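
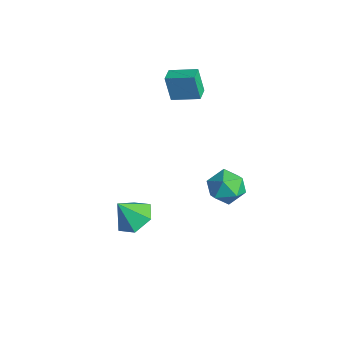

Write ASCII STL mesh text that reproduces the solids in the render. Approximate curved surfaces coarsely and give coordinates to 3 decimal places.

solid 
facet normal 0.166 0.511 -0.843
outer loop
vertex 0.23 -0.157 -2.098
vertex -0.625 -0.604 -2.537
vertex -0.719 0.307 -2.003
endloop
endfacet
facet normal 0.268 0.367 0.891
outer loop
vertex 0.23 -0.157 -2.098
vertex -0.719 0.307 -2.003
vertex -0.875 -1.376 -1.263
endloop
endfacet
facet normal 0.166 0.511 -0.843
outer loop
vertex -0.719 0.307 -2.003
vertex -0.625 -0.604 -2.537
vertex -1.574 -0.14 -2.442
endloop
endfacet
facet normal -0.571 0.374 0.731
outer loop
vertex -0.719 0.307 -2.003
vertex -1.574 -0.14 -2.442
vertex -0.875 -1.376 -1.263
endloop
endfacet
facet normal 0.166 0.511 -0.843
outer loop
vertex -1.574 -0.14 -2.442
vertex -0.625 -0.604 -2.537
vertex -1.48 -1.051 -2.976
endloop
endfacet
facet normal -0.925 -0.258 0.278
outer loop
vertex -1.574 -0.14 -2.442
vertex -1.48 -1.051 -2.976
vertex -0.875 -1.376 -1.263
endloop
endfacet
facet normal 0.166 0.511 -0.843
outer loop
vertex -1.48 -1.051 -2.976
vertex -0.625 -0.604 -2.537
vertex -0.531 -1.515 -3.071
endloop
endfacet
facet normal -0.440 -0.898 -0.015
outer loop
vertex -1.48 -1.051 -2.976
vertex -0.531 -1.515 -3.071
vertex -0.875 -1.376 -1.263
endloop
endfacet
facet normal 0.165 0.511 -0.843
outer loop
vertex -0.531 -1.515 -3.071
vertex -0.625 -0.604 -2.537
vertex 0.323 -1.067 -2.632
endloop
endfacet
facet normal 0.400 -0.905 0.146
outer loop
vertex -0.531 -1.515 -3.071
vertex 0.323 -1.067 -2.632
vertex -0.875 -1.376 -1.263
endloop
endfacet
facet normal 0.165 0.512 -0.843
outer loop
vertex 0.323 -1.067 -2.632
vertex -0.625 -0.604 -2.537
vertex 0.23 -0.157 -2.098
endloop
endfacet
facet normal 0.754 -0.274 0.598
outer loop
vertex 0.323 -1.067 -2.632
vertex 0.23 -0.157 -2.098
vertex -0.875 -1.376 -1.263
endloop
endfacet
facet normal -0.286 0.721 0.631
outer loop
vertex 2.258 3.359 1.506
vertex 2.149 2.66 2.256
vertex 3.054 3.136 2.122
endloop
endfacet
facet normal 0.165 0.976 0.140
outer loop
vertex 2.258 3.359 1.506
vertex 3.054 3.136 2.122
vertex 3.204 3.256 1.11
endloop
endfacet
facet normal -0.118 0.856 -0.504
outer loop
vertex 2.258 3.359 1.506
vertex 3.204 3.256 1.11
vertex 2.392 2.855 0.618
endloop
endfacet
facet normal -0.745 0.526 -0.411
outer loop
vertex 2.258 3.359 1.506
vertex 2.392 2.855 0.618
vertex 1.741 2.486 1.326
endloop
endfacet
facet normal -0.849 0.443 0.289
outer loop
vertex 2.258 3.359 1.506
vertex 1.741 2.486 1.326
vertex 2.149 2.66 2.256
endloop
endfacet
facet normal 0.774 0.606 0.186
outer loop
vertex 3.204 3.256 1.11
vertex 3.054 3.136 2.122
vertex 3.679 2.494 1.614
endloop
endfacet
facet normal 0.044 0.193 0.980
outer loop
vertex 3.054 3.136 2.122
vertex 2.149 2.66 2.256
vertex 3.028 2.125 2.322
endloop
endfacet
facet normal -0.866 -0.257 0.428
outer loop
vertex 2.149 2.66 2.256
vertex 1.741 2.486 1.326
vertex 2.216 1.724 1.83
endloop
endfacet
facet normal -0.698 -0.122 -0.705
outer loop
vertex 1.741 2.486 1.326
vertex 2.392 2.855 0.618
vertex 2.366 1.844 0.818
endloop
endfacet
facet normal 0.315 0.412 -0.855
outer loop
vertex 2.392 2.855 0.618
vertex 3.204 3.256 1.11
vertex 3.271 2.32 0.684
endloop
endfacet
facet normal 0.745 -0.526 0.411
outer loop
vertex 3.162 1.621 1.434
vertex 3.679 2.494 1.614
vertex 3.028 2.125 2.322
endloop
endfacet
facet normal 0.118 -0.856 0.504
outer loop
vertex 3.162 1.621 1.434
vertex 3.028 2.125 2.322
vertex 2.216 1.724 1.83
endloop
endfacet
facet normal -0.165 -0.976 -0.140
outer loop
vertex 3.162 1.621 1.434
vertex 2.216 1.724 1.83
vertex 2.366 1.844 0.818
endloop
endfacet
facet normal 0.286 -0.721 -0.631
outer loop
vertex 3.162 1.621 1.434
vertex 2.366 1.844 0.818
vertex 3.271 2.32 0.684
endloop
endfacet
facet normal 0.849 -0.443 -0.289
outer loop
vertex 3.162 1.621 1.434
vertex 3.271 2.32 0.684
vertex 3.679 2.494 1.614
endloop
endfacet
facet normal 0.698 0.122 0.705
outer loop
vertex 3.028 2.125 2.322
vertex 3.679 2.494 1.614
vertex 3.054 3.136 2.122
endloop
endfacet
facet normal -0.315 -0.412 0.855
outer loop
vertex 2.216 1.724 1.83
vertex 3.028 2.125 2.322
vertex 2.149 2.66 2.256
endloop
endfacet
facet normal -0.774 -0.606 -0.186
outer loop
vertex 2.366 1.844 0.818
vertex 2.216 1.724 1.83
vertex 1.741 2.486 1.326
endloop
endfacet
facet normal -0.044 -0.193 -0.980
outer loop
vertex 3.271 2.32 0.684
vertex 2.366 1.844 0.818
vertex 2.392 2.855 0.618
endloop
endfacet
facet normal 0.866 0.257 -0.428
outer loop
vertex 3.679 2.494 1.614
vertex 3.271 2.32 0.684
vertex 3.204 3.256 1.11
endloop
endfacet
facet normal -0.748 0.655 -0.107
outer loop
vertex -4.13 3.105 4.407
vertex -3.21 4.212 4.753
vertex -3.786 3.265 2.977
endloop
endfacet
facet normal -0.622 -0.748 -0.233
outer loop
vertex -3.15 2.708 3.067
vertex -4.13 3.105 4.407
vertex -3.786 3.265 2.977
endloop
endfacet
facet normal -0.748 0.655 -0.107
outer loop
vertex -3.786 3.265 2.977
vertex -3.21 4.212 4.753
vertex -2.866 4.372 3.322
endloop
endfacet
facet normal 0.232 0.109 -0.967
outer loop
vertex -2.866 4.372 3.322
vertex -3.15 2.708 3.067
vertex -3.786 3.265 2.977
endloop
endfacet
facet normal -0.232 -0.109 0.967
outer loop
vertex -4.13 3.105 4.407
vertex -2.574 3.655 4.843
vertex -3.21 4.212 4.753
endloop
endfacet
facet normal -0.622 -0.748 -0.233
outer loop
vertex -3.494 2.548 4.498
vertex -4.13 3.105 4.407
vertex -3.15 2.708 3.067
endloop
endfacet
facet normal -0.233 -0.108 0.967
outer loop
vertex -3.494 2.548 4.498
vertex -2.574 3.655 4.843
vertex -4.13 3.105 4.407
endloop
endfacet
facet normal 0.622 0.748 0.233
outer loop
vertex -3.21 4.212 4.753
vertex -2.574 3.655 4.843
vertex -2.866 4.372 3.322
endloop
endfacet
facet normal 0.233 0.108 -0.966
outer loop
vertex -2.23 3.815 3.413
vertex -3.15 2.708 3.067
vertex -2.866 4.372 3.322
endloop
endfacet
facet normal 0.622 0.748 0.233
outer loop
vertex -2.866 4.372 3.322
vertex -2.574 3.655 4.843
vertex -2.23 3.815 3.413
endloop
endfacet
facet normal 0.748 -0.655 0.107
outer loop
vertex -2.23 3.815 3.413
vertex -3.494 2.548 4.498
vertex -3.15 2.708 3.067
endloop
endfacet
facet normal 0.748 -0.655 0.107
outer loop
vertex -2.574 3.655 4.843
vertex -3.494 2.548 4.498
vertex -2.23 3.815 3.413
endloop
endfacet

endsolid


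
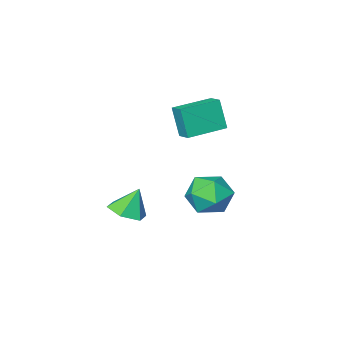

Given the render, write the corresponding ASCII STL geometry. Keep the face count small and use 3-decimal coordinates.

solid 
facet normal 0.395 -0.110 -0.912
outer loop
vertex 2.374 0.257 -1.871
vertex 1.671 -0.37 -2.1
vertex 1.549 0.577 -2.267
endloop
endfacet
facet normal 0.104 0.868 0.485
outer loop
vertex 2.374 0.257 -1.871
vertex 1.549 0.577 -2.267
vertex 1.089 -0.21 -0.76
endloop
endfacet
facet normal 0.396 -0.110 -0.912
outer loop
vertex 1.549 0.577 -2.267
vertex 1.671 -0.37 -2.1
vertex 0.845 -0.05 -2.497
endloop
endfacet
facet normal -0.685 0.710 0.162
outer loop
vertex 1.549 0.577 -2.267
vertex 0.845 -0.05 -2.497
vertex 1.089 -0.21 -0.76
endloop
endfacet
facet normal 0.396 -0.110 -0.912
outer loop
vertex 0.845 -0.05 -2.497
vertex 1.671 -0.37 -2.1
vertex 0.967 -0.998 -2.33
endloop
endfacet
facet normal -0.986 -0.104 0.129
outer loop
vertex 0.845 -0.05 -2.497
vertex 0.967 -0.998 -2.33
vertex 1.089 -0.21 -0.76
endloop
endfacet
facet normal 0.395 -0.109 -0.912
outer loop
vertex 0.967 -0.998 -2.33
vertex 1.671 -0.37 -2.1
vertex 1.792 -1.318 -1.934
endloop
endfacet
facet normal -0.496 -0.760 0.420
outer loop
vertex 0.967 -0.998 -2.33
vertex 1.792 -1.318 -1.934
vertex 1.089 -0.21 -0.76
endloop
endfacet
facet normal 0.395 -0.109 -0.912
outer loop
vertex 1.792 -1.318 -1.934
vertex 1.671 -0.37 -2.1
vertex 2.496 -0.691 -1.704
endloop
endfacet
facet normal 0.293 -0.602 0.743
outer loop
vertex 1.792 -1.318 -1.934
vertex 2.496 -0.691 -1.704
vertex 1.089 -0.21 -0.76
endloop
endfacet
facet normal 0.395 -0.110 -0.912
outer loop
vertex 2.496 -0.691 -1.704
vertex 1.671 -0.37 -2.1
vertex 2.374 0.257 -1.871
endloop
endfacet
facet normal 0.594 0.213 0.776
outer loop
vertex 2.496 -0.691 -1.704
vertex 2.374 0.257 -1.871
vertex 1.089 -0.21 -0.76
endloop
endfacet
facet normal -0.574 0.343 0.744
outer loop
vertex -1.176 3.901 0.292
vertex -1.234 2.807 0.751
vertex -0.364 3.545 1.082
endloop
endfacet
facet normal -0.127 0.849 0.513
outer loop
vertex -1.176 3.901 0.292
vertex -0.364 3.545 1.082
vertex -0.031 4.171 0.129
endloop
endfacet
facet normal -0.250 0.951 -0.182
outer loop
vertex -1.176 3.901 0.292
vertex -0.031 4.171 0.129
vertex -0.696 3.82 -0.791
endloop
endfacet
facet normal -0.773 0.508 -0.381
outer loop
vertex -1.176 3.901 0.292
vertex -0.696 3.82 -0.791
vertex -1.439 2.977 -0.407
endloop
endfacet
facet normal -0.973 0.132 0.192
outer loop
vertex -1.176 3.901 0.292
vertex -1.439 2.977 -0.407
vertex -1.234 2.807 0.751
endloop
endfacet
facet normal 0.540 0.604 0.586
outer loop
vertex -0.031 4.171 0.129
vertex -0.364 3.545 1.082
vertex 0.619 3.243 0.487
endloop
endfacet
facet normal -0.183 -0.215 0.959
outer loop
vertex -0.364 3.545 1.082
vertex -1.234 2.807 0.751
vertex -0.124 2.4 0.871
endloop
endfacet
facet normal -0.829 -0.555 0.065
outer loop
vertex -1.234 2.807 0.751
vertex -1.439 2.977 -0.407
vertex -0.789 2.049 -0.049
endloop
endfacet
facet normal -0.505 0.053 -0.861
outer loop
vertex -1.439 2.977 -0.407
vertex -0.696 3.82 -0.791
vertex -0.456 2.675 -1.002
endloop
endfacet
facet normal 0.341 0.770 -0.540
outer loop
vertex -0.696 3.82 -0.791
vertex -0.031 4.171 0.129
vertex 0.414 3.413 -0.671
endloop
endfacet
facet normal 0.773 -0.508 0.381
outer loop
vertex 0.356 2.319 -0.212
vertex 0.619 3.243 0.487
vertex -0.124 2.4 0.871
endloop
endfacet
facet normal 0.250 -0.951 0.182
outer loop
vertex 0.356 2.319 -0.212
vertex -0.124 2.4 0.871
vertex -0.789 2.049 -0.049
endloop
endfacet
facet normal 0.127 -0.849 -0.513
outer loop
vertex 0.356 2.319 -0.212
vertex -0.789 2.049 -0.049
vertex -0.456 2.675 -1.002
endloop
endfacet
facet normal 0.574 -0.343 -0.744
outer loop
vertex 0.356 2.319 -0.212
vertex -0.456 2.675 -1.002
vertex 0.414 3.413 -0.671
endloop
endfacet
facet normal 0.973 -0.132 -0.192
outer loop
vertex 0.356 2.319 -0.212
vertex 0.414 3.413 -0.671
vertex 0.619 3.243 0.487
endloop
endfacet
facet normal 0.505 -0.053 0.861
outer loop
vertex -0.124 2.4 0.871
vertex 0.619 3.243 0.487
vertex -0.364 3.545 1.082
endloop
endfacet
facet normal -0.341 -0.770 0.540
outer loop
vertex -0.789 2.049 -0.049
vertex -0.124 2.4 0.871
vertex -1.234 2.807 0.751
endloop
endfacet
facet normal -0.540 -0.604 -0.586
outer loop
vertex -0.456 2.675 -1.002
vertex -0.789 2.049 -0.049
vertex -1.439 2.977 -0.407
endloop
endfacet
facet normal 0.183 0.215 -0.959
outer loop
vertex 0.414 3.413 -0.671
vertex -0.456 2.675 -1.002
vertex -0.696 3.82 -0.791
endloop
endfacet
facet normal 0.829 0.555 -0.065
outer loop
vertex 0.619 3.243 0.487
vertex 0.414 3.413 -0.671
vertex -0.031 4.171 0.129
endloop
endfacet
facet normal -0.993 0.093 0.070
outer loop
vertex -2.011 0.808 4.532
vertex -1.916 1.619 4.799
vertex -2.071 1.32 2.996
endloop
endfacet
facet normal -0.109 -0.944 -0.310
outer loop
vertex -0.144 1.141 2.861
vertex -2.011 0.808 4.532
vertex -2.071 1.32 2.996
endloop
endfacet
facet normal -0.993 0.093 0.070
outer loop
vertex -2.071 1.32 2.996
vertex -1.916 1.619 4.799
vertex -1.976 2.132 3.264
endloop
endfacet
facet normal -0.037 0.317 -0.948
outer loop
vertex -1.976 2.132 3.264
vertex -0.144 1.141 2.861
vertex -2.071 1.32 2.996
endloop
endfacet
facet normal 0.037 -0.316 0.948
outer loop
vertex -2.011 0.808 4.532
vertex 0.011 1.44 4.664
vertex -1.916 1.619 4.799
endloop
endfacet
facet normal -0.110 -0.944 -0.311
outer loop
vertex -0.084 0.628 4.396
vertex -2.011 0.808 4.532
vertex -0.144 1.141 2.861
endloop
endfacet
facet normal 0.037 -0.317 0.948
outer loop
vertex -0.084 0.628 4.396
vertex 0.011 1.44 4.664
vertex -2.011 0.808 4.532
endloop
endfacet
facet normal 0.109 0.944 0.311
outer loop
vertex -1.916 1.619 4.799
vertex 0.011 1.44 4.664
vertex -1.976 2.132 3.264
endloop
endfacet
facet normal -0.037 0.316 -0.948
outer loop
vertex -0.049 1.952 3.128
vertex -0.144 1.141 2.861
vertex -1.976 2.132 3.264
endloop
endfacet
facet normal 0.110 0.944 0.310
outer loop
vertex -1.976 2.132 3.264
vertex 0.011 1.44 4.664
vertex -0.049 1.952 3.128
endloop
endfacet
facet normal 0.993 -0.093 -0.070
outer loop
vertex -0.049 1.952 3.128
vertex -0.084 0.628 4.396
vertex -0.144 1.141 2.861
endloop
endfacet
facet normal 0.993 -0.093 -0.070
outer loop
vertex 0.011 1.44 4.664
vertex -0.084 0.628 4.396
vertex -0.049 1.952 3.128
endloop
endfacet

endsolid


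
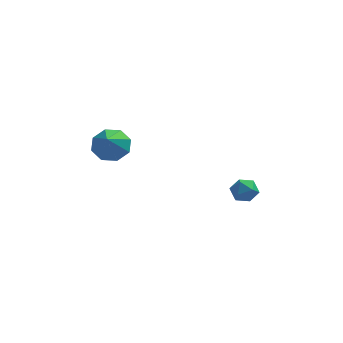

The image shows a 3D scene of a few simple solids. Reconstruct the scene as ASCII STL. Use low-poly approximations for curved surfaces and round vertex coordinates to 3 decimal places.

solid 
facet normal -0.037 0.404 0.914
outer loop
vertex 2.258 3.525 -1.496
vertex 2.316 2.826 -1.185
vertex 2.949 3.231 -1.338
endloop
endfacet
facet normal 0.261 0.854 0.449
outer loop
vertex 2.258 3.525 -1.496
vertex 2.949 3.231 -1.338
vertex 2.836 3.611 -1.995
endloop
endfacet
facet normal -0.209 0.975 -0.074
outer loop
vertex 2.258 3.525 -1.496
vertex 2.836 3.611 -1.995
vertex 2.131 3.441 -2.248
endloop
endfacet
facet normal -0.799 0.598 0.068
outer loop
vertex 2.258 3.525 -1.496
vertex 2.131 3.441 -2.248
vertex 1.81 2.955 -1.748
endloop
endfacet
facet normal -0.693 0.244 0.679
outer loop
vertex 2.258 3.525 -1.496
vertex 1.81 2.955 -1.748
vertex 2.316 2.826 -1.185
endloop
endfacet
facet normal 0.830 0.533 0.165
outer loop
vertex 2.836 3.611 -1.995
vertex 2.949 3.231 -1.338
vertex 3.25 2.965 -1.992
endloop
endfacet
facet normal 0.348 -0.197 0.917
outer loop
vertex 2.949 3.231 -1.338
vertex 2.316 2.826 -1.185
vertex 2.929 2.479 -1.492
endloop
endfacet
facet normal -0.712 -0.454 0.536
outer loop
vertex 2.316 2.826 -1.185
vertex 1.81 2.955 -1.748
vertex 2.224 2.309 -1.745
endloop
endfacet
facet normal -0.883 0.116 -0.454
outer loop
vertex 1.81 2.955 -1.748
vertex 2.131 3.441 -2.248
vertex 2.111 2.689 -2.402
endloop
endfacet
facet normal 0.070 0.727 -0.683
outer loop
vertex 2.131 3.441 -2.248
vertex 2.836 3.611 -1.995
vertex 2.744 3.094 -2.555
endloop
endfacet
facet normal 0.799 -0.598 -0.068
outer loop
vertex 2.802 2.395 -2.244
vertex 3.25 2.965 -1.992
vertex 2.929 2.479 -1.492
endloop
endfacet
facet normal 0.209 -0.975 0.074
outer loop
vertex 2.802 2.395 -2.244
vertex 2.929 2.479 -1.492
vertex 2.224 2.309 -1.745
endloop
endfacet
facet normal -0.261 -0.854 -0.449
outer loop
vertex 2.802 2.395 -2.244
vertex 2.224 2.309 -1.745
vertex 2.111 2.689 -2.402
endloop
endfacet
facet normal 0.037 -0.404 -0.914
outer loop
vertex 2.802 2.395 -2.244
vertex 2.111 2.689 -2.402
vertex 2.744 3.094 -2.555
endloop
endfacet
facet normal 0.693 -0.244 -0.679
outer loop
vertex 2.802 2.395 -2.244
vertex 2.744 3.094 -2.555
vertex 3.25 2.965 -1.992
endloop
endfacet
facet normal 0.883 -0.116 0.454
outer loop
vertex 2.929 2.479 -1.492
vertex 3.25 2.965 -1.992
vertex 2.949 3.231 -1.338
endloop
endfacet
facet normal -0.070 -0.727 0.683
outer loop
vertex 2.224 2.309 -1.745
vertex 2.929 2.479 -1.492
vertex 2.316 2.826 -1.185
endloop
endfacet
facet normal -0.830 -0.533 -0.165
outer loop
vertex 2.111 2.689 -2.402
vertex 2.224 2.309 -1.745
vertex 1.81 2.955 -1.748
endloop
endfacet
facet normal -0.348 0.197 -0.917
outer loop
vertex 2.744 3.094 -2.555
vertex 2.111 2.689 -2.402
vertex 2.131 3.441 -2.248
endloop
endfacet
facet normal 0.712 0.454 -0.536
outer loop
vertex 3.25 2.965 -1.992
vertex 2.744 3.094 -2.555
vertex 2.836 3.611 -1.995
endloop
endfacet
facet normal 0.046 0.711 -0.702
outer loop
vertex -3.356 2.639 2.405
vertex -3.768 2.028 1.759
vertex -4.105 2.686 2.403
endloop
endfacet
facet normal 0.016 0.294 0.956
outer loop
vertex -3.356 2.639 2.405
vertex -4.105 2.686 2.403
vertex -3.852 0.792 2.981
endloop
endfacet
facet normal 0.049 0.711 -0.701
outer loop
vertex -4.105 2.686 2.403
vertex -3.768 2.028 1.759
vertex -4.656 2.349 2.023
endloop
endfacet
facet normal -0.622 0.151 0.768
outer loop
vertex -4.105 2.686 2.403
vertex -4.656 2.349 2.023
vertex -3.852 0.792 2.981
endloop
endfacet
facet normal 0.048 0.710 -0.702
outer loop
vertex -4.656 2.349 2.023
vertex -3.768 2.028 1.759
vertex -4.688 1.823 1.489
endloop
endfacet
facet normal -0.907 -0.271 0.321
outer loop
vertex -4.656 2.349 2.023
vertex -4.688 1.823 1.489
vertex -3.852 0.792 2.981
endloop
endfacet
facet normal 0.048 0.711 -0.702
outer loop
vertex -4.688 1.823 1.489
vertex -3.768 2.028 1.759
vertex -4.181 1.418 1.113
endloop
endfacet
facet normal -0.674 -0.728 -0.125
outer loop
vertex -4.688 1.823 1.489
vertex -4.181 1.418 1.113
vertex -3.852 0.792 2.981
endloop
endfacet
facet normal 0.048 0.711 -0.702
outer loop
vertex -4.181 1.418 1.113
vertex -3.768 2.028 1.759
vertex -3.432 1.37 1.116
endloop
endfacet
facet normal -0.060 -0.950 -0.308
outer loop
vertex -4.181 1.418 1.113
vertex -3.432 1.37 1.116
vertex -3.852 0.792 2.981
endloop
endfacet
facet normal 0.048 0.711 -0.702
outer loop
vertex -3.432 1.37 1.116
vertex -3.768 2.028 1.759
vertex -2.881 1.708 1.496
endloop
endfacet
facet normal 0.578 -0.807 -0.120
outer loop
vertex -3.432 1.37 1.116
vertex -2.881 1.708 1.496
vertex -3.852 0.792 2.981
endloop
endfacet
facet normal 0.048 0.711 -0.702
outer loop
vertex -2.881 1.708 1.496
vertex -3.768 2.028 1.759
vertex -2.849 2.233 2.03
endloop
endfacet
facet normal 0.863 -0.385 0.327
outer loop
vertex -2.881 1.708 1.496
vertex -2.849 2.233 2.03
vertex -3.852 0.792 2.981
endloop
endfacet
facet normal 0.049 0.710 -0.703
outer loop
vertex -2.849 2.233 2.03
vertex -3.768 2.028 1.759
vertex -3.356 2.639 2.405
endloop
endfacet
facet normal 0.630 0.072 0.773
outer loop
vertex -2.849 2.233 2.03
vertex -3.356 2.639 2.405
vertex -3.852 0.792 2.981
endloop
endfacet

endsolid


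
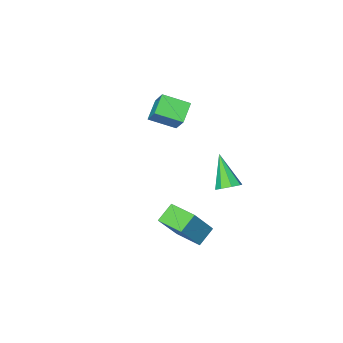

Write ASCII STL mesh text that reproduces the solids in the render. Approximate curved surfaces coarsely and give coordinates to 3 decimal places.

solid 
facet normal -0.690 -0.476 0.545
outer loop
vertex -1.587 -3.934 4.248
vertex -2.684 -3.003 3.672
vertex -1.806 -4.872 3.15
endloop
endfacet
facet normal 0.708 -0.600 0.372
outer loop
vertex -0.916 -4.257 2.448
vertex -1.587 -3.934 4.248
vertex -1.806 -4.872 3.15
endloop
endfacet
facet normal -0.690 -0.476 0.545
outer loop
vertex -1.806 -4.872 3.15
vertex -2.684 -3.003 3.672
vertex -2.903 -3.94 2.575
endloop
endfacet
facet normal -0.150 -0.641 -0.752
outer loop
vertex -2.903 -3.94 2.575
vertex -0.916 -4.257 2.448
vertex -1.806 -4.872 3.15
endloop
endfacet
facet normal 0.150 0.642 0.752
outer loop
vertex -1.587 -3.934 4.248
vertex -1.794 -2.388 2.97
vertex -2.684 -3.003 3.672
endloop
endfacet
facet normal 0.708 -0.601 0.372
outer loop
vertex -0.697 -3.32 3.545
vertex -1.587 -3.934 4.248
vertex -0.916 -4.257 2.448
endloop
endfacet
facet normal 0.151 0.642 0.752
outer loop
vertex -0.697 -3.32 3.545
vertex -1.794 -2.388 2.97
vertex -1.587 -3.934 4.248
endloop
endfacet
facet normal -0.708 0.601 -0.372
outer loop
vertex -2.684 -3.003 3.672
vertex -1.794 -2.388 2.97
vertex -2.903 -3.94 2.575
endloop
endfacet
facet normal -0.151 -0.642 -0.752
outer loop
vertex -2.013 -3.326 1.872
vertex -0.916 -4.257 2.448
vertex -2.903 -3.94 2.575
endloop
endfacet
facet normal -0.708 0.600 -0.372
outer loop
vertex -2.903 -3.94 2.575
vertex -1.794 -2.388 2.97
vertex -2.013 -3.326 1.872
endloop
endfacet
facet normal 0.690 0.476 -0.545
outer loop
vertex -2.013 -3.326 1.872
vertex -0.697 -3.32 3.545
vertex -0.916 -4.257 2.448
endloop
endfacet
facet normal 0.690 0.476 -0.545
outer loop
vertex -1.794 -2.388 2.97
vertex -0.697 -3.32 3.545
vertex -2.013 -3.326 1.872
endloop
endfacet
facet normal -0.794 -0.168 0.584
outer loop
vertex 1.554 1.367 0.703
vertex 1.263 2.859 0.737
vertex 0.324 1.168 -1.025
endloop
endfacet
facet normal 0.191 -0.981 -0.023
outer loop
vertex 1.237 1.361 -1.697
vertex 1.554 1.367 0.703
vertex 0.324 1.168 -1.025
endloop
endfacet
facet normal -0.794 -0.168 0.584
outer loop
vertex 0.324 1.168 -1.025
vertex 1.263 2.859 0.737
vertex 0.033 2.659 -0.991
endloop
endfacet
facet normal -0.577 -0.094 -0.811
outer loop
vertex 0.033 2.659 -0.991
vertex 1.237 1.361 -1.697
vertex 0.324 1.168 -1.025
endloop
endfacet
facet normal 0.577 0.094 0.811
outer loop
vertex 1.554 1.367 0.703
vertex 2.176 3.052 0.065
vertex 1.263 2.859 0.737
endloop
endfacet
facet normal 0.192 -0.981 -0.023
outer loop
vertex 2.467 1.561 0.031
vertex 1.554 1.367 0.703
vertex 1.237 1.361 -1.697
endloop
endfacet
facet normal 0.577 0.094 0.811
outer loop
vertex 2.467 1.561 0.031
vertex 2.176 3.052 0.065
vertex 1.554 1.367 0.703
endloop
endfacet
facet normal -0.191 0.981 0.022
outer loop
vertex 1.263 2.859 0.737
vertex 2.176 3.052 0.065
vertex 0.033 2.659 -0.991
endloop
endfacet
facet normal -0.577 -0.094 -0.811
outer loop
vertex 0.946 2.853 -1.663
vertex 1.237 1.361 -1.697
vertex 0.033 2.659 -0.991
endloop
endfacet
facet normal -0.191 0.981 0.023
outer loop
vertex 0.033 2.659 -0.991
vertex 2.176 3.052 0.065
vertex 0.946 2.853 -1.663
endloop
endfacet
facet normal 0.794 0.168 -0.584
outer loop
vertex 0.946 2.853 -1.663
vertex 2.467 1.561 0.031
vertex 1.237 1.361 -1.697
endloop
endfacet
facet normal 0.794 0.168 -0.584
outer loop
vertex 2.176 3.052 0.065
vertex 2.467 1.561 0.031
vertex 0.946 2.853 -1.663
endloop
endfacet
facet normal 0.160 0.619 -0.769
outer loop
vertex -0.158 3.014 2.112
vertex -0.743 2.83 1.842
vertex -0.548 3.309 2.268
endloop
endfacet
facet normal 0.553 0.326 0.767
outer loop
vertex -0.158 3.014 2.112
vertex -0.548 3.309 2.268
vertex -1.057 1.61 3.358
endloop
endfacet
facet normal 0.158 0.620 -0.769
outer loop
vertex -0.548 3.309 2.268
vertex -0.743 2.83 1.842
vertex -1.052 3.322 2.175
endloop
endfacet
facet normal -0.136 0.563 0.815
outer loop
vertex -0.548 3.309 2.268
vertex -1.052 3.322 2.175
vertex -1.057 1.61 3.358
endloop
endfacet
facet normal 0.158 0.620 -0.769
outer loop
vertex -1.052 3.322 2.175
vertex -0.743 2.83 1.842
vertex -1.375 3.047 1.887
endloop
endfacet
facet normal -0.773 0.362 0.521
outer loop
vertex -1.052 3.322 2.175
vertex -1.375 3.047 1.887
vertex -1.057 1.61 3.358
endloop
endfacet
facet normal 0.158 0.619 -0.769
outer loop
vertex -1.375 3.047 1.887
vertex -0.743 2.83 1.842
vertex -1.328 2.645 1.573
endloop
endfacet
facet normal -0.986 -0.160 0.057
outer loop
vertex -1.375 3.047 1.887
vertex -1.328 2.645 1.573
vertex -1.057 1.61 3.358
endloop
endfacet
facet normal 0.159 0.617 -0.771
outer loop
vertex -1.328 2.645 1.573
vertex -0.743 2.83 1.842
vertex -0.939 2.35 1.417
endloop
endfacet
facet normal -0.650 -0.696 -0.305
outer loop
vertex -1.328 2.645 1.573
vertex -0.939 2.35 1.417
vertex -1.057 1.61 3.358
endloop
endfacet
facet normal 0.158 0.618 -0.770
outer loop
vertex -0.939 2.35 1.417
vertex -0.743 2.83 1.842
vertex -0.434 2.337 1.51
endloop
endfacet
facet normal 0.041 -0.934 -0.354
outer loop
vertex -0.939 2.35 1.417
vertex -0.434 2.337 1.51
vertex -1.057 1.61 3.358
endloop
endfacet
facet normal 0.160 0.618 -0.770
outer loop
vertex -0.434 2.337 1.51
vertex -0.743 2.83 1.842
vertex -0.111 2.612 1.798
endloop
endfacet
facet normal 0.678 -0.733 -0.060
outer loop
vertex -0.434 2.337 1.51
vertex -0.111 2.612 1.798
vertex -1.057 1.61 3.358
endloop
endfacet
facet normal 0.160 0.619 -0.769
outer loop
vertex -0.111 2.612 1.798
vertex -0.743 2.83 1.842
vertex -0.158 3.014 2.112
endloop
endfacet
facet normal 0.890 -0.211 0.404
outer loop
vertex -0.111 2.612 1.798
vertex -0.158 3.014 2.112
vertex -1.057 1.61 3.358
endloop
endfacet

endsolid


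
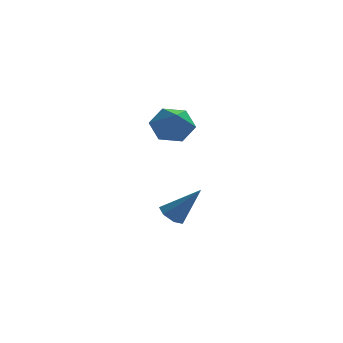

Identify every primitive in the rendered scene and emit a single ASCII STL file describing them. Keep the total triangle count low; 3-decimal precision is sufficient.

solid 
facet normal -0.011 0.800 -0.601
outer loop
vertex 1.008 -1.059 2.733
vertex 0.439 -1.49 2.17
vertex 0.109 -0.984 2.85
endloop
endfacet
facet normal 0.144 0.224 0.964
outer loop
vertex 1.008 -1.059 2.733
vertex 0.109 -0.984 2.85
vertex 0.461 -2.93 3.25
endloop
endfacet
facet normal -0.012 0.799 -0.601
outer loop
vertex 0.109 -0.984 2.85
vertex 0.439 -1.49 2.17
vertex -0.46 -1.416 2.286
endloop
endfacet
facet normal -0.710 0.016 0.704
outer loop
vertex 0.109 -0.984 2.85
vertex -0.46 -1.416 2.286
vertex 0.461 -2.93 3.25
endloop
endfacet
facet normal -0.012 0.799 -0.601
outer loop
vertex -0.46 -1.416 2.286
vertex 0.439 -1.49 2.17
vertex -0.13 -1.922 1.606
endloop
endfacet
facet normal -0.849 -0.528 -0.019
outer loop
vertex -0.46 -1.416 2.286
vertex -0.13 -1.922 1.606
vertex 0.461 -2.93 3.25
endloop
endfacet
facet normal -0.012 0.800 -0.600
outer loop
vertex -0.13 -1.922 1.606
vertex 0.439 -1.49 2.17
vertex 0.77 -1.996 1.489
endloop
endfacet
facet normal -0.134 -0.866 -0.483
outer loop
vertex -0.13 -1.922 1.606
vertex 0.77 -1.996 1.489
vertex 0.461 -2.93 3.25
endloop
endfacet
facet normal -0.011 0.800 -0.600
outer loop
vertex 0.77 -1.996 1.489
vertex 0.439 -1.49 2.17
vertex 1.339 -1.565 2.053
endloop
endfacet
facet normal 0.719 -0.658 -0.223
outer loop
vertex 0.77 -1.996 1.489
vertex 1.339 -1.565 2.053
vertex 0.461 -2.93 3.25
endloop
endfacet
facet normal -0.011 0.800 -0.601
outer loop
vertex 1.339 -1.565 2.053
vertex 0.439 -1.49 2.17
vertex 1.008 -1.059 2.733
endloop
endfacet
facet normal 0.858 -0.112 0.501
outer loop
vertex 1.339 -1.565 2.053
vertex 1.008 -1.059 2.733
vertex 0.461 -2.93 3.25
endloop
endfacet
facet normal -0.624 0.109 -0.773
outer loop
vertex 0.834 -1.518 -3.182
vertex 0.437 -1.194 -2.816
vertex 0.912 -0.977 -3.169
endloop
endfacet
facet normal 0.920 -0.124 -0.372
outer loop
vertex 0.834 -1.518 -3.182
vertex 0.912 -0.977 -3.169
vertex 1.563 -1.386 -1.424
endloop
endfacet
facet normal -0.624 0.107 -0.774
outer loop
vertex 0.912 -0.977 -3.169
vertex 0.437 -1.194 -2.816
vertex 0.632 -0.599 -2.891
endloop
endfacet
facet normal 0.750 0.649 -0.128
outer loop
vertex 0.912 -0.977 -3.169
vertex 0.632 -0.599 -2.891
vertex 1.563 -1.386 -1.424
endloop
endfacet
facet normal -0.625 0.107 -0.774
outer loop
vertex 0.632 -0.599 -2.891
vertex 0.437 -1.194 -2.816
vertex 0.205 -0.669 -2.556
endloop
endfacet
facet normal 0.156 0.908 0.388
outer loop
vertex 0.632 -0.599 -2.891
vertex 0.205 -0.669 -2.556
vertex 1.563 -1.386 -1.424
endloop
endfacet
facet normal -0.626 0.106 -0.772
outer loop
vertex 0.205 -0.669 -2.556
vertex 0.437 -1.194 -2.816
vertex -0.046 -1.134 -2.416
endloop
endfacet
facet normal -0.413 0.460 0.786
outer loop
vertex 0.205 -0.669 -2.556
vertex -0.046 -1.134 -2.416
vertex 1.563 -1.386 -1.424
endloop
endfacet
facet normal -0.626 0.108 -0.772
outer loop
vertex -0.046 -1.134 -2.416
vertex 0.437 -1.194 -2.816
vertex 0.066 -1.644 -2.578
endloop
endfacet
facet normal -0.530 -0.360 0.768
outer loop
vertex -0.046 -1.134 -2.416
vertex 0.066 -1.644 -2.578
vertex 1.563 -1.386 -1.424
endloop
endfacet
facet normal -0.626 0.107 -0.773
outer loop
vertex 0.066 -1.644 -2.578
vertex 0.437 -1.194 -2.816
vertex 0.458 -1.815 -2.919
endloop
endfacet
facet normal -0.106 -0.932 0.346
outer loop
vertex 0.066 -1.644 -2.578
vertex 0.458 -1.815 -2.919
vertex 1.563 -1.386 -1.424
endloop
endfacet
facet normal -0.625 0.107 -0.773
outer loop
vertex 0.458 -1.815 -2.919
vertex 0.437 -1.194 -2.816
vertex 0.834 -1.518 -3.182
endloop
endfacet
facet normal 0.540 -0.826 -0.162
outer loop
vertex 0.458 -1.815 -2.919
vertex 0.834 -1.518 -3.182
vertex 1.563 -1.386 -1.424
endloop
endfacet

endsolid


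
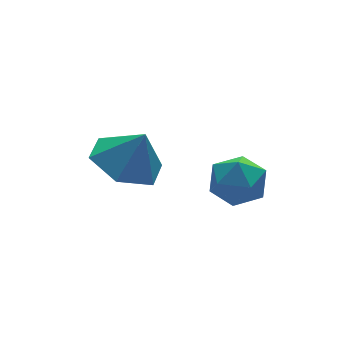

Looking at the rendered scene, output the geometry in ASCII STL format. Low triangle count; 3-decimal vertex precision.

solid 
facet normal -0.358 0.219 -0.908
outer loop
vertex -2.718 1.741 -1.712
vertex -3.637 1.877 -1.317
vertex -2.996 2.654 -1.382
endloop
endfacet
facet normal 0.928 0.161 0.336
outer loop
vertex -2.718 1.741 -1.712
vertex -2.996 2.654 -1.382
vertex -3.223 1.623 -0.263
endloop
endfacet
facet normal -0.358 0.219 -0.908
outer loop
vertex -2.996 2.654 -1.382
vertex -3.637 1.877 -1.317
vertex -3.915 2.79 -0.987
endloop
endfacet
facet normal 0.381 0.640 0.667
outer loop
vertex -2.996 2.654 -1.382
vertex -3.915 2.79 -0.987
vertex -3.223 1.623 -0.263
endloop
endfacet
facet normal -0.358 0.219 -0.908
outer loop
vertex -3.915 2.79 -0.987
vertex -3.637 1.877 -1.317
vertex -4.557 2.013 -0.921
endloop
endfacet
facet normal -0.331 0.348 0.877
outer loop
vertex -3.915 2.79 -0.987
vertex -4.557 2.013 -0.921
vertex -3.223 1.623 -0.263
endloop
endfacet
facet normal -0.358 0.219 -0.908
outer loop
vertex -4.557 2.013 -0.921
vertex -3.637 1.877 -1.317
vertex -4.279 1.1 -1.251
endloop
endfacet
facet normal -0.497 -0.425 0.756
outer loop
vertex -4.557 2.013 -0.921
vertex -4.279 1.1 -1.251
vertex -3.223 1.623 -0.263
endloop
endfacet
facet normal -0.358 0.219 -0.908
outer loop
vertex -4.279 1.1 -1.251
vertex -3.637 1.877 -1.317
vertex -3.36 0.964 -1.646
endloop
endfacet
facet normal 0.049 -0.904 0.426
outer loop
vertex -4.279 1.1 -1.251
vertex -3.36 0.964 -1.646
vertex -3.223 1.623 -0.263
endloop
endfacet
facet normal -0.358 0.219 -0.908
outer loop
vertex -3.36 0.964 -1.646
vertex -3.637 1.877 -1.317
vertex -2.718 1.741 -1.712
endloop
endfacet
facet normal 0.762 -0.611 0.216
outer loop
vertex -3.36 0.964 -1.646
vertex -2.718 1.741 -1.712
vertex -3.223 1.623 -0.263
endloop
endfacet
facet normal 0.548 0.096 0.831
outer loop
vertex -0.736 1.222 -1.763
vertex -1.198 0.655 -1.393
vertex -0.528 0.43 -1.809
endloop
endfacet
facet normal 0.940 0.232 0.251
outer loop
vertex -0.736 1.222 -1.763
vertex -0.528 0.43 -1.809
vertex -0.469 0.909 -2.472
endloop
endfacet
facet normal 0.630 0.770 -0.102
outer loop
vertex -0.736 1.222 -1.763
vertex -0.469 0.909 -2.472
vertex -1.103 1.429 -2.466
endloop
endfacet
facet normal 0.048 0.965 0.259
outer loop
vertex -0.736 1.222 -1.763
vertex -1.103 1.429 -2.466
vertex -1.554 1.272 -1.799
endloop
endfacet
facet normal -0.003 0.548 0.836
outer loop
vertex -0.736 1.222 -1.763
vertex -1.554 1.272 -1.799
vertex -1.198 0.655 -1.393
endloop
endfacet
facet normal 0.923 -0.345 -0.167
outer loop
vertex -0.469 0.909 -2.472
vertex -0.528 0.43 -1.809
vertex -0.766 0.148 -2.541
endloop
endfacet
facet normal 0.289 -0.567 0.771
outer loop
vertex -0.528 0.43 -1.809
vertex -1.198 0.655 -1.393
vertex -1.217 -0.009 -1.874
endloop
endfacet
facet normal -0.604 0.165 0.780
outer loop
vertex -1.198 0.655 -1.393
vertex -1.554 1.272 -1.799
vertex -1.851 0.511 -1.868
endloop
endfacet
facet normal -0.521 0.840 -0.154
outer loop
vertex -1.554 1.272 -1.799
vertex -1.103 1.429 -2.466
vertex -1.792 0.99 -2.531
endloop
endfacet
facet normal 0.423 0.524 -0.740
outer loop
vertex -1.103 1.429 -2.466
vertex -0.469 0.909 -2.472
vertex -1.122 0.765 -2.947
endloop
endfacet
facet normal -0.048 -0.965 -0.259
outer loop
vertex -1.584 0.198 -2.577
vertex -0.766 0.148 -2.541
vertex -1.217 -0.009 -1.874
endloop
endfacet
facet normal -0.630 -0.770 0.102
outer loop
vertex -1.584 0.198 -2.577
vertex -1.217 -0.009 -1.874
vertex -1.851 0.511 -1.868
endloop
endfacet
facet normal -0.940 -0.232 -0.251
outer loop
vertex -1.584 0.198 -2.577
vertex -1.851 0.511 -1.868
vertex -1.792 0.99 -2.531
endloop
endfacet
facet normal -0.548 -0.096 -0.831
outer loop
vertex -1.584 0.198 -2.577
vertex -1.792 0.99 -2.531
vertex -1.122 0.765 -2.947
endloop
endfacet
facet normal 0.003 -0.548 -0.836
outer loop
vertex -1.584 0.198 -2.577
vertex -1.122 0.765 -2.947
vertex -0.766 0.148 -2.541
endloop
endfacet
facet normal 0.521 -0.840 0.154
outer loop
vertex -1.217 -0.009 -1.874
vertex -0.766 0.148 -2.541
vertex -0.528 0.43 -1.809
endloop
endfacet
facet normal -0.423 -0.524 0.740
outer loop
vertex -1.851 0.511 -1.868
vertex -1.217 -0.009 -1.874
vertex -1.198 0.655 -1.393
endloop
endfacet
facet normal -0.923 0.345 0.167
outer loop
vertex -1.792 0.99 -2.531
vertex -1.851 0.511 -1.868
vertex -1.554 1.272 -1.799
endloop
endfacet
facet normal -0.289 0.567 -0.771
outer loop
vertex -1.122 0.765 -2.947
vertex -1.792 0.99 -2.531
vertex -1.103 1.429 -2.466
endloop
endfacet
facet normal 0.604 -0.165 -0.780
outer loop
vertex -0.766 0.148 -2.541
vertex -1.122 0.765 -2.947
vertex -0.469 0.909 -2.472
endloop
endfacet

endsolid


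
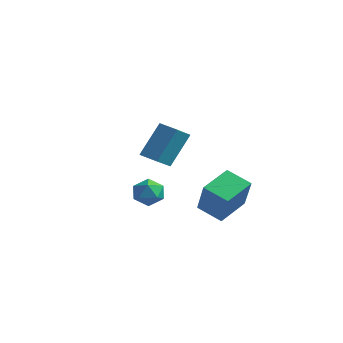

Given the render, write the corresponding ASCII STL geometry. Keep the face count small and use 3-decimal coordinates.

solid 
facet normal -0.981 -0.091 0.173
outer loop
vertex 1.731 -0.753 4.617
vertex 1.542 0.191 4.046
vertex 1.555 -1.691 3.127
endloop
endfacet
facet normal 0.169 -0.843 0.511
outer loop
vertex 2.418 -1.611 2.974
vertex 1.731 -0.753 4.617
vertex 1.555 -1.691 3.127
endloop
endfacet
facet normal -0.981 -0.091 0.173
outer loop
vertex 1.555 -1.691 3.127
vertex 1.542 0.191 4.046
vertex 1.366 -0.747 2.555
endloop
endfacet
facet normal -0.100 -0.530 -0.842
outer loop
vertex 1.366 -0.747 2.555
vertex 2.418 -1.611 2.974
vertex 1.555 -1.691 3.127
endloop
endfacet
facet normal 0.100 0.530 0.842
outer loop
vertex 1.731 -0.753 4.617
vertex 2.405 0.271 3.893
vertex 1.542 0.191 4.046
endloop
endfacet
facet normal 0.168 -0.843 0.511
outer loop
vertex 2.594 -0.673 4.465
vertex 1.731 -0.753 4.617
vertex 2.418 -1.611 2.974
endloop
endfacet
facet normal 0.099 0.530 0.842
outer loop
vertex 2.594 -0.673 4.465
vertex 2.405 0.271 3.893
vertex 1.731 -0.753 4.617
endloop
endfacet
facet normal -0.169 0.843 -0.511
outer loop
vertex 1.542 0.191 4.046
vertex 2.405 0.271 3.893
vertex 1.366 -0.747 2.555
endloop
endfacet
facet normal -0.099 -0.529 -0.842
outer loop
vertex 2.229 -0.667 2.403
vertex 2.418 -1.611 2.974
vertex 1.366 -0.747 2.555
endloop
endfacet
facet normal -0.168 0.843 -0.511
outer loop
vertex 1.366 -0.747 2.555
vertex 2.405 0.271 3.893
vertex 2.229 -0.667 2.403
endloop
endfacet
facet normal 0.981 0.091 -0.173
outer loop
vertex 2.229 -0.667 2.403
vertex 2.594 -0.673 4.465
vertex 2.418 -1.611 2.974
endloop
endfacet
facet normal 0.981 0.091 -0.173
outer loop
vertex 2.405 0.271 3.893
vertex 2.594 -0.673 4.465
vertex 2.229 -0.667 2.403
endloop
endfacet
facet normal -0.455 0.284 -0.844
outer loop
vertex -0.083 3.331 -1.719
vertex -0.16 4.861 -1.162
vertex 1.064 3.583 -2.252
endloop
endfacet
facet normal 0.047 -0.939 -0.342
outer loop
vertex 1.9 3.059 -0.698
vertex -0.083 3.331 -1.719
vertex 1.064 3.583 -2.252
endloop
endfacet
facet normal -0.455 0.284 -0.844
outer loop
vertex 1.064 3.583 -2.252
vertex -0.16 4.861 -1.162
vertex 0.987 5.113 -1.695
endloop
endfacet
facet normal 0.890 0.195 -0.413
outer loop
vertex 0.987 5.113 -1.695
vertex 1.9 3.059 -0.698
vertex 1.064 3.583 -2.252
endloop
endfacet
facet normal -0.890 -0.195 0.413
outer loop
vertex -0.083 3.331 -1.719
vertex 0.676 4.337 0.392
vertex -0.16 4.861 -1.162
endloop
endfacet
facet normal 0.047 -0.939 -0.342
outer loop
vertex 0.753 2.807 -0.165
vertex -0.083 3.331 -1.719
vertex 1.9 3.059 -0.698
endloop
endfacet
facet normal -0.890 -0.195 0.413
outer loop
vertex 0.753 2.807 -0.165
vertex 0.676 4.337 0.392
vertex -0.083 3.331 -1.719
endloop
endfacet
facet normal -0.047 0.939 0.342
outer loop
vertex -0.16 4.861 -1.162
vertex 0.676 4.337 0.392
vertex 0.987 5.113 -1.695
endloop
endfacet
facet normal 0.890 0.195 -0.413
outer loop
vertex 1.823 4.589 -0.141
vertex 1.9 3.059 -0.698
vertex 0.987 5.113 -1.695
endloop
endfacet
facet normal -0.047 0.939 0.342
outer loop
vertex 0.987 5.113 -1.695
vertex 0.676 4.337 0.392
vertex 1.823 4.589 -0.141
endloop
endfacet
facet normal 0.455 -0.284 0.844
outer loop
vertex 1.823 4.589 -0.141
vertex 0.753 2.807 -0.165
vertex 1.9 3.059 -0.698
endloop
endfacet
facet normal 0.455 -0.284 0.844
outer loop
vertex 0.676 4.337 0.392
vertex 0.753 2.807 -0.165
vertex 1.823 4.589 -0.141
endloop
endfacet
facet normal -0.621 0.654 0.432
outer loop
vertex -2.113 1.942 -0.695
vertex -1.637 1.988 -0.081
vertex -1.545 2.473 -0.682
endloop
endfacet
facet normal -0.652 0.705 -0.278
outer loop
vertex -2.113 1.942 -0.695
vertex -1.545 2.473 -0.682
vertex -1.693 2.078 -1.335
endloop
endfacet
facet normal -0.841 0.067 -0.537
outer loop
vertex -2.113 1.942 -0.695
vertex -1.693 2.078 -1.335
vertex -1.877 1.348 -1.138
endloop
endfacet
facet normal -0.926 -0.378 0.014
outer loop
vertex -2.113 1.942 -0.695
vertex -1.877 1.348 -1.138
vertex -1.843 1.293 -0.363
endloop
endfacet
facet normal -0.790 -0.015 0.613
outer loop
vertex -2.113 1.942 -0.695
vertex -1.843 1.293 -0.363
vertex -1.637 1.988 -0.081
endloop
endfacet
facet normal 0.004 0.855 -0.518
outer loop
vertex -1.693 2.078 -1.335
vertex -1.545 2.473 -0.682
vertex -0.957 2.207 -1.117
endloop
endfacet
facet normal 0.053 0.773 0.632
outer loop
vertex -1.545 2.473 -0.682
vertex -1.637 1.988 -0.081
vertex -0.923 2.152 -0.342
endloop
endfacet
facet normal -0.220 -0.310 0.925
outer loop
vertex -1.637 1.988 -0.081
vertex -1.843 1.293 -0.363
vertex -1.107 1.422 -0.145
endloop
endfacet
facet normal -0.439 -0.897 -0.044
outer loop
vertex -1.843 1.293 -0.363
vertex -1.877 1.348 -1.138
vertex -1.255 1.027 -0.798
endloop
endfacet
facet normal -0.302 -0.177 -0.937
outer loop
vertex -1.877 1.348 -1.138
vertex -1.693 2.078 -1.335
vertex -1.163 1.512 -1.399
endloop
endfacet
facet normal 0.926 0.378 -0.014
outer loop
vertex -0.687 1.558 -0.785
vertex -0.957 2.207 -1.117
vertex -0.923 2.152 -0.342
endloop
endfacet
facet normal 0.841 -0.067 0.537
outer loop
vertex -0.687 1.558 -0.785
vertex -0.923 2.152 -0.342
vertex -1.107 1.422 -0.145
endloop
endfacet
facet normal 0.652 -0.705 0.278
outer loop
vertex -0.687 1.558 -0.785
vertex -1.107 1.422 -0.145
vertex -1.255 1.027 -0.798
endloop
endfacet
facet normal 0.621 -0.654 -0.432
outer loop
vertex -0.687 1.558 -0.785
vertex -1.255 1.027 -0.798
vertex -1.163 1.512 -1.399
endloop
endfacet
facet normal 0.790 0.015 -0.613
outer loop
vertex -0.687 1.558 -0.785
vertex -1.163 1.512 -1.399
vertex -0.957 2.207 -1.117
endloop
endfacet
facet normal 0.439 0.897 0.044
outer loop
vertex -0.923 2.152 -0.342
vertex -0.957 2.207 -1.117
vertex -1.545 2.473 -0.682
endloop
endfacet
facet normal 0.302 0.177 0.937
outer loop
vertex -1.107 1.422 -0.145
vertex -0.923 2.152 -0.342
vertex -1.637 1.988 -0.081
endloop
endfacet
facet normal -0.004 -0.855 0.518
outer loop
vertex -1.255 1.027 -0.798
vertex -1.107 1.422 -0.145
vertex -1.843 1.293 -0.363
endloop
endfacet
facet normal -0.053 -0.773 -0.632
outer loop
vertex -1.163 1.512 -1.399
vertex -1.255 1.027 -0.798
vertex -1.877 1.348 -1.138
endloop
endfacet
facet normal 0.220 0.310 -0.925
outer loop
vertex -0.957 2.207 -1.117
vertex -1.163 1.512 -1.399
vertex -1.693 2.078 -1.335
endloop
endfacet

endsolid


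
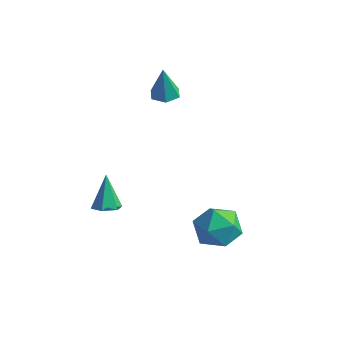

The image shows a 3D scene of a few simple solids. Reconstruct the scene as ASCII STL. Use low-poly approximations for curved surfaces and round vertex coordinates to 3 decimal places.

solid 
facet normal 0.005 0.079 -0.997
outer loop
vertex -1.678 2.9 2.352
vertex -2.376 2.767 2.338
vertex -2.142 3.435 2.392
endloop
endfacet
facet normal 0.709 0.585 0.393
outer loop
vertex -1.678 2.9 2.352
vertex -2.142 3.435 2.392
vertex -2.384 2.633 4.022
endloop
endfacet
facet normal 0.005 0.079 -0.997
outer loop
vertex -2.142 3.435 2.392
vertex -2.376 2.767 2.338
vertex -2.84 3.303 2.378
endloop
endfacet
facet normal -0.177 0.893 0.413
outer loop
vertex -2.142 3.435 2.392
vertex -2.84 3.303 2.378
vertex -2.384 2.633 4.022
endloop
endfacet
facet normal 0.006 0.080 -0.997
outer loop
vertex -2.84 3.303 2.378
vertex -2.376 2.767 2.338
vertex -3.073 2.634 2.323
endloop
endfacet
facet normal -0.890 0.280 0.361
outer loop
vertex -2.84 3.303 2.378
vertex -3.073 2.634 2.323
vertex -2.384 2.633 4.022
endloop
endfacet
facet normal 0.006 0.080 -0.997
outer loop
vertex -3.073 2.634 2.323
vertex -2.376 2.767 2.338
vertex -2.609 2.099 2.283
endloop
endfacet
facet normal -0.713 -0.640 0.289
outer loop
vertex -3.073 2.634 2.323
vertex -2.609 2.099 2.283
vertex -2.384 2.633 4.022
endloop
endfacet
facet normal 0.005 0.080 -0.997
outer loop
vertex -2.609 2.099 2.283
vertex -2.376 2.767 2.338
vertex -1.911 2.231 2.297
endloop
endfacet
facet normal 0.174 -0.947 0.268
outer loop
vertex -2.609 2.099 2.283
vertex -1.911 2.231 2.297
vertex -2.384 2.633 4.022
endloop
endfacet
facet normal 0.005 0.080 -0.997
outer loop
vertex -1.911 2.231 2.297
vertex -2.376 2.767 2.338
vertex -1.678 2.9 2.352
endloop
endfacet
facet normal 0.886 -0.335 0.321
outer loop
vertex -1.911 2.231 2.297
vertex -1.678 2.9 2.352
vertex -2.384 2.633 4.022
endloop
endfacet
facet normal 0.368 0.306 0.878
outer loop
vertex 3.096 0.621 -1.436
vertex 2.675 -0.34 -0.925
vertex 3.752 -0.342 -1.375
endloop
endfacet
facet normal 0.768 0.545 0.337
outer loop
vertex 3.096 0.621 -1.436
vertex 3.752 -0.342 -1.375
vertex 3.734 0.291 -2.356
endloop
endfacet
facet normal 0.350 0.932 -0.092
outer loop
vertex 3.096 0.621 -1.436
vertex 3.734 0.291 -2.356
vertex 2.647 0.684 -2.512
endloop
endfacet
facet normal -0.308 0.934 0.183
outer loop
vertex 3.096 0.621 -1.436
vertex 2.647 0.684 -2.512
vertex 1.992 0.295 -1.628
endloop
endfacet
facet normal -0.298 0.547 0.783
outer loop
vertex 3.096 0.621 -1.436
vertex 1.992 0.295 -1.628
vertex 2.675 -0.34 -0.925
endloop
endfacet
facet normal 0.999 -0.021 -0.032
outer loop
vertex 3.734 0.291 -2.356
vertex 3.752 -0.342 -1.375
vertex 3.708 -0.875 -2.412
endloop
endfacet
facet normal 0.352 -0.406 0.843
outer loop
vertex 3.752 -0.342 -1.375
vertex 2.675 -0.34 -0.925
vertex 3.053 -1.264 -1.528
endloop
endfacet
facet normal -0.725 -0.017 0.689
outer loop
vertex 2.675 -0.34 -0.925
vertex 1.992 0.295 -1.628
vertex 1.966 -0.871 -1.684
endloop
endfacet
facet normal -0.742 0.609 -0.282
outer loop
vertex 1.992 0.295 -1.628
vertex 2.647 0.684 -2.512
vertex 1.948 -0.238 -2.665
endloop
endfacet
facet normal 0.323 0.606 -0.726
outer loop
vertex 2.647 0.684 -2.512
vertex 3.734 0.291 -2.356
vertex 3.025 -0.24 -3.115
endloop
endfacet
facet normal 0.308 -0.934 -0.183
outer loop
vertex 2.604 -1.201 -2.604
vertex 3.708 -0.875 -2.412
vertex 3.053 -1.264 -1.528
endloop
endfacet
facet normal -0.350 -0.932 0.092
outer loop
vertex 2.604 -1.201 -2.604
vertex 3.053 -1.264 -1.528
vertex 1.966 -0.871 -1.684
endloop
endfacet
facet normal -0.768 -0.545 -0.337
outer loop
vertex 2.604 -1.201 -2.604
vertex 1.966 -0.871 -1.684
vertex 1.948 -0.238 -2.665
endloop
endfacet
facet normal -0.368 -0.306 -0.878
outer loop
vertex 2.604 -1.201 -2.604
vertex 1.948 -0.238 -2.665
vertex 3.025 -0.24 -3.115
endloop
endfacet
facet normal 0.298 -0.547 -0.783
outer loop
vertex 2.604 -1.201 -2.604
vertex 3.025 -0.24 -3.115
vertex 3.708 -0.875 -2.412
endloop
endfacet
facet normal 0.742 -0.609 0.282
outer loop
vertex 3.053 -1.264 -1.528
vertex 3.708 -0.875 -2.412
vertex 3.752 -0.342 -1.375
endloop
endfacet
facet normal -0.323 -0.606 0.726
outer loop
vertex 1.966 -0.871 -1.684
vertex 3.053 -1.264 -1.528
vertex 2.675 -0.34 -0.925
endloop
endfacet
facet normal -0.999 0.021 0.032
outer loop
vertex 1.948 -0.238 -2.665
vertex 1.966 -0.871 -1.684
vertex 1.992 0.295 -1.628
endloop
endfacet
facet normal -0.352 0.406 -0.843
outer loop
vertex 3.025 -0.24 -3.115
vertex 1.948 -0.238 -2.665
vertex 2.647 0.684 -2.512
endloop
endfacet
facet normal 0.725 0.017 -0.689
outer loop
vertex 3.708 -0.875 -2.412
vertex 3.025 -0.24 -3.115
vertex 3.734 0.291 -2.356
endloop
endfacet
facet normal 0.274 -0.332 -0.902
outer loop
vertex -0.568 -2.753 -0.996
vertex -1.214 -2.716 -1.206
vertex -0.802 -2.18 -1.278
endloop
endfacet
facet normal 0.761 0.509 0.403
outer loop
vertex -0.568 -2.753 -0.996
vertex -0.802 -2.18 -1.278
vertex -1.686 -2.144 0.346
endloop
endfacet
facet normal 0.275 -0.332 -0.902
outer loop
vertex -0.802 -2.18 -1.278
vertex -1.214 -2.716 -1.206
vertex -1.447 -2.143 -1.488
endloop
endfacet
facet normal 0.055 0.998 0.008
outer loop
vertex -0.802 -2.18 -1.278
vertex -1.447 -2.143 -1.488
vertex -1.686 -2.144 0.346
endloop
endfacet
facet normal 0.274 -0.333 -0.902
outer loop
vertex -1.447 -2.143 -1.488
vertex -1.214 -2.716 -1.206
vertex -1.86 -2.679 -1.416
endloop
endfacet
facet normal -0.795 0.598 -0.103
outer loop
vertex -1.447 -2.143 -1.488
vertex -1.86 -2.679 -1.416
vertex -1.686 -2.144 0.346
endloop
endfacet
facet normal 0.274 -0.332 -0.902
outer loop
vertex -1.86 -2.679 -1.416
vertex -1.214 -2.716 -1.206
vertex -1.626 -3.252 -1.134
endloop
endfacet
facet normal -0.938 -0.294 0.182
outer loop
vertex -1.86 -2.679 -1.416
vertex -1.626 -3.252 -1.134
vertex -1.686 -2.144 0.346
endloop
endfacet
facet normal 0.274 -0.332 -0.902
outer loop
vertex -1.626 -3.252 -1.134
vertex -1.214 -2.716 -1.206
vertex -0.98 -3.289 -0.924
endloop
endfacet
facet normal -0.232 -0.783 0.577
outer loop
vertex -1.626 -3.252 -1.134
vertex -0.98 -3.289 -0.924
vertex -1.686 -2.144 0.346
endloop
endfacet
facet normal 0.274 -0.332 -0.902
outer loop
vertex -0.98 -3.289 -0.924
vertex -1.214 -2.716 -1.206
vertex -0.568 -2.753 -0.996
endloop
endfacet
facet normal 0.617 -0.382 0.688
outer loop
vertex -0.98 -3.289 -0.924
vertex -0.568 -2.753 -0.996
vertex -1.686 -2.144 0.346
endloop
endfacet

endsolid


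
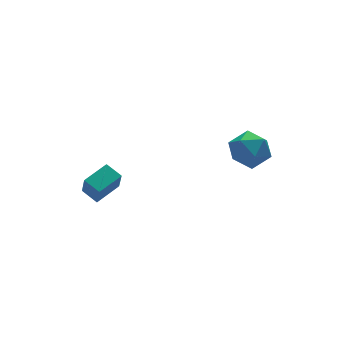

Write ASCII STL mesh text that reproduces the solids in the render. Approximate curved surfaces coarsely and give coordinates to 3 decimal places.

solid 
facet normal -0.914 -0.340 -0.220
outer loop
vertex -3.976 0.984 -0.5
vertex -4.323 1.722 -0.197
vertex -3.897 1.46 -1.566
endloop
endfacet
facet normal 0.399 -0.848 -0.349
outer loop
vertex -2.717 1.898 -1.283
vertex -3.976 0.984 -0.5
vertex -3.897 1.46 -1.566
endloop
endfacet
facet normal -0.914 -0.340 -0.219
outer loop
vertex -3.897 1.46 -1.566
vertex -4.323 1.722 -0.197
vertex -4.244 2.197 -1.262
endloop
endfacet
facet normal 0.067 0.407 -0.911
outer loop
vertex -4.244 2.197 -1.262
vertex -2.717 1.898 -1.283
vertex -3.897 1.46 -1.566
endloop
endfacet
facet normal -0.068 -0.406 0.911
outer loop
vertex -3.976 0.984 -0.5
vertex -3.143 2.16 0.086
vertex -4.323 1.722 -0.197
endloop
endfacet
facet normal 0.399 -0.848 -0.349
outer loop
vertex -2.796 1.423 -0.218
vertex -3.976 0.984 -0.5
vertex -2.717 1.898 -1.283
endloop
endfacet
facet normal -0.066 -0.407 0.911
outer loop
vertex -2.796 1.423 -0.218
vertex -3.143 2.16 0.086
vertex -3.976 0.984 -0.5
endloop
endfacet
facet normal -0.399 0.848 0.349
outer loop
vertex -4.323 1.722 -0.197
vertex -3.143 2.16 0.086
vertex -4.244 2.197 -1.262
endloop
endfacet
facet normal 0.067 0.406 -0.912
outer loop
vertex -3.064 2.636 -0.98
vertex -2.717 1.898 -1.283
vertex -4.244 2.197 -1.262
endloop
endfacet
facet normal -0.399 0.848 0.349
outer loop
vertex -4.244 2.197 -1.262
vertex -3.143 2.16 0.086
vertex -3.064 2.636 -0.98
endloop
endfacet
facet normal 0.915 0.340 0.219
outer loop
vertex -3.064 2.636 -0.98
vertex -2.796 1.423 -0.218
vertex -2.717 1.898 -1.283
endloop
endfacet
facet normal 0.914 0.340 0.220
outer loop
vertex -3.143 2.16 0.086
vertex -2.796 1.423 -0.218
vertex -3.064 2.636 -0.98
endloop
endfacet
facet normal -0.414 0.533 0.738
outer loop
vertex 0.947 -0.78 2.23
vertex 1.094 -1.523 2.849
vertex 1.781 -0.835 2.738
endloop
endfacet
facet normal -0.096 0.960 0.262
outer loop
vertex 0.947 -0.78 2.23
vertex 1.781 -0.835 2.738
vertex 1.798 -0.576 1.795
endloop
endfacet
facet normal -0.393 0.839 -0.376
outer loop
vertex 0.947 -0.78 2.23
vertex 1.798 -0.576 1.795
vertex 1.123 -1.103 1.324
endloop
endfacet
facet normal -0.894 0.338 -0.294
outer loop
vertex 0.947 -0.78 2.23
vertex 1.123 -1.103 1.324
vertex 0.688 -1.688 1.975
endloop
endfacet
facet normal -0.907 0.148 0.393
outer loop
vertex 0.947 -0.78 2.23
vertex 0.688 -1.688 1.975
vertex 1.094 -1.523 2.849
endloop
endfacet
facet normal 0.592 0.774 0.223
outer loop
vertex 1.798 -0.576 1.795
vertex 1.781 -0.835 2.738
vertex 2.472 -1.192 2.145
endloop
endfacet
facet normal 0.078 0.082 0.994
outer loop
vertex 1.781 -0.835 2.738
vertex 1.094 -1.523 2.849
vertex 2.037 -1.777 2.796
endloop
endfacet
facet normal -0.720 -0.540 0.436
outer loop
vertex 1.094 -1.523 2.849
vertex 0.688 -1.688 1.975
vertex 1.362 -2.304 2.325
endloop
endfacet
facet normal -0.700 -0.232 -0.676
outer loop
vertex 0.688 -1.688 1.975
vertex 1.123 -1.103 1.324
vertex 1.379 -2.045 1.382
endloop
endfacet
facet normal 0.111 0.580 -0.807
outer loop
vertex 1.123 -1.103 1.324
vertex 1.798 -0.576 1.795
vertex 2.066 -1.357 1.271
endloop
endfacet
facet normal 0.894 -0.338 0.294
outer loop
vertex 2.213 -2.1 1.89
vertex 2.472 -1.192 2.145
vertex 2.037 -1.777 2.796
endloop
endfacet
facet normal 0.393 -0.839 0.376
outer loop
vertex 2.213 -2.1 1.89
vertex 2.037 -1.777 2.796
vertex 1.362 -2.304 2.325
endloop
endfacet
facet normal 0.096 -0.960 -0.262
outer loop
vertex 2.213 -2.1 1.89
vertex 1.362 -2.304 2.325
vertex 1.379 -2.045 1.382
endloop
endfacet
facet normal 0.414 -0.533 -0.738
outer loop
vertex 2.213 -2.1 1.89
vertex 1.379 -2.045 1.382
vertex 2.066 -1.357 1.271
endloop
endfacet
facet normal 0.907 -0.148 -0.393
outer loop
vertex 2.213 -2.1 1.89
vertex 2.066 -1.357 1.271
vertex 2.472 -1.192 2.145
endloop
endfacet
facet normal 0.700 0.232 0.676
outer loop
vertex 2.037 -1.777 2.796
vertex 2.472 -1.192 2.145
vertex 1.781 -0.835 2.738
endloop
endfacet
facet normal -0.111 -0.580 0.807
outer loop
vertex 1.362 -2.304 2.325
vertex 2.037 -1.777 2.796
vertex 1.094 -1.523 2.849
endloop
endfacet
facet normal -0.592 -0.774 -0.223
outer loop
vertex 1.379 -2.045 1.382
vertex 1.362 -2.304 2.325
vertex 0.688 -1.688 1.975
endloop
endfacet
facet normal -0.078 -0.082 -0.994
outer loop
vertex 2.066 -1.357 1.271
vertex 1.379 -2.045 1.382
vertex 1.123 -1.103 1.324
endloop
endfacet
facet normal 0.720 0.540 -0.436
outer loop
vertex 2.472 -1.192 2.145
vertex 2.066 -1.357 1.271
vertex 1.798 -0.576 1.795
endloop
endfacet

endsolid


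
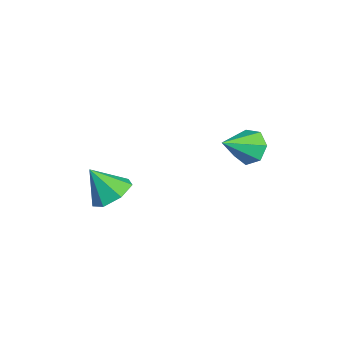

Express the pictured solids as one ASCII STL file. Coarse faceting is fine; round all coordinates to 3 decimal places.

solid 
facet normal -0.319 0.754 -0.575
outer loop
vertex -0.046 3.257 2.5
vertex -0.428 2.877 2.214
vertex -0.529 3.214 2.712
endloop
endfacet
facet normal 0.363 0.291 0.885
outer loop
vertex -0.046 3.257 2.5
vertex -0.529 3.214 2.712
vertex -0.032 1.943 2.926
endloop
endfacet
facet normal -0.318 0.754 -0.575
outer loop
vertex -0.529 3.214 2.712
vertex -0.428 2.877 2.214
vertex -0.936 2.918 2.549
endloop
endfacet
facet normal -0.377 0.008 0.926
outer loop
vertex -0.529 3.214 2.712
vertex -0.936 2.918 2.549
vertex -0.032 1.943 2.926
endloop
endfacet
facet normal -0.318 0.754 -0.575
outer loop
vertex -0.936 2.918 2.549
vertex -0.428 2.877 2.214
vertex -0.96 2.591 2.133
endloop
endfacet
facet normal -0.736 -0.511 0.444
outer loop
vertex -0.936 2.918 2.549
vertex -0.96 2.591 2.133
vertex -0.032 1.943 2.926
endloop
endfacet
facet normal -0.318 0.755 -0.574
outer loop
vertex -0.96 2.591 2.133
vertex -0.428 2.877 2.214
vertex -0.583 2.48 1.778
endloop
endfacet
facet normal -0.443 -0.875 -0.197
outer loop
vertex -0.96 2.591 2.133
vertex -0.583 2.48 1.778
vertex -0.032 1.943 2.926
endloop
endfacet
facet normal -0.319 0.755 -0.574
outer loop
vertex -0.583 2.48 1.778
vertex -0.428 2.877 2.214
vertex -0.089 2.668 1.751
endloop
endfacet
facet normal 0.280 -0.811 -0.514
outer loop
vertex -0.583 2.48 1.778
vertex -0.089 2.668 1.751
vertex -0.032 1.943 2.926
endloop
endfacet
facet normal -0.319 0.754 -0.574
outer loop
vertex -0.089 2.668 1.751
vertex -0.428 2.877 2.214
vertex 0.15 3.014 2.073
endloop
endfacet
facet normal 0.891 -0.365 -0.269
outer loop
vertex -0.089 2.668 1.751
vertex 0.15 3.014 2.073
vertex -0.032 1.943 2.926
endloop
endfacet
facet normal -0.319 0.753 -0.575
outer loop
vertex 0.15 3.014 2.073
vertex -0.428 2.877 2.214
vertex -0.046 3.257 2.5
endloop
endfacet
facet normal 0.927 0.125 0.354
outer loop
vertex 0.15 3.014 2.073
vertex -0.046 3.257 2.5
vertex -0.032 1.943 2.926
endloop
endfacet
facet normal 0.341 0.503 -0.794
outer loop
vertex -0.824 -0.725 0.462
vertex -1.439 -0.838 0.126
vertex -1.258 -0.296 0.547
endloop
endfacet
facet normal 0.370 0.195 0.908
outer loop
vertex -0.824 -0.725 0.462
vertex -1.258 -0.296 0.547
vertex -1.821 -1.402 1.014
endloop
endfacet
facet normal 0.342 0.503 -0.794
outer loop
vertex -1.258 -0.296 0.547
vertex -1.439 -0.838 0.126
vertex -1.828 -0.275 0.315
endloop
endfacet
facet normal -0.311 0.500 0.809
outer loop
vertex -1.258 -0.296 0.547
vertex -1.828 -0.275 0.315
vertex -1.821 -1.402 1.014
endloop
endfacet
facet normal 0.342 0.503 -0.794
outer loop
vertex -1.828 -0.275 0.315
vertex -1.439 -0.838 0.126
vertex -2.105 -0.678 -0.06
endloop
endfacet
facet normal -0.886 0.240 0.396
outer loop
vertex -1.828 -0.275 0.315
vertex -2.105 -0.678 -0.06
vertex -1.821 -1.402 1.014
endloop
endfacet
facet normal 0.342 0.503 -0.794
outer loop
vertex -2.105 -0.678 -0.06
vertex -1.439 -0.838 0.126
vertex -1.88 -1.202 -0.295
endloop
endfacet
facet normal -0.922 -0.388 -0.018
outer loop
vertex -2.105 -0.678 -0.06
vertex -1.88 -1.202 -0.295
vertex -1.821 -1.402 1.014
endloop
endfacet
facet normal 0.342 0.504 -0.793
outer loop
vertex -1.88 -1.202 -0.295
vertex -1.439 -0.838 0.126
vertex -1.323 -1.451 -0.213
endloop
endfacet
facet normal -0.390 -0.913 -0.122
outer loop
vertex -1.88 -1.202 -0.295
vertex -1.323 -1.451 -0.213
vertex -1.821 -1.402 1.014
endloop
endfacet
facet normal 0.342 0.504 -0.793
outer loop
vertex -1.323 -1.451 -0.213
vertex -1.439 -0.838 0.126
vertex -0.853 -1.239 0.124
endloop
endfacet
facet normal 0.307 -0.938 0.162
outer loop
vertex -1.323 -1.451 -0.213
vertex -0.853 -1.239 0.124
vertex -1.821 -1.402 1.014
endloop
endfacet
facet normal 0.341 0.503 -0.794
outer loop
vertex -0.853 -1.239 0.124
vertex -1.439 -0.838 0.126
vertex -0.824 -0.725 0.462
endloop
endfacet
facet normal 0.646 -0.445 0.621
outer loop
vertex -0.853 -1.239 0.124
vertex -0.824 -0.725 0.462
vertex -1.821 -1.402 1.014
endloop
endfacet

endsolid


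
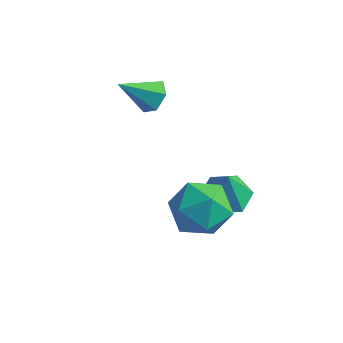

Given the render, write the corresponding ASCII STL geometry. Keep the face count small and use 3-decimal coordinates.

solid 
facet normal -0.119 0.167 -0.979
outer loop
vertex 4.061 0.891 -3.206
vertex 3.215 1.289 -3.035
vertex 4.0 1.824 -3.039
endloop
endfacet
facet normal 0.917 -0.011 0.398
outer loop
vertex 4.061 0.891 -3.206
vertex 4.0 1.824 -3.039
vertex 3.385 1.051 -1.645
endloop
endfacet
facet normal -0.119 0.168 -0.979
outer loop
vertex 4.0 1.824 -3.039
vertex 3.215 1.289 -3.035
vertex 3.155 2.222 -2.868
endloop
endfacet
facet normal 0.441 0.688 0.576
outer loop
vertex 4.0 1.824 -3.039
vertex 3.155 2.222 -2.868
vertex 3.385 1.051 -1.645
endloop
endfacet
facet normal -0.119 0.168 -0.979
outer loop
vertex 3.155 2.222 -2.868
vertex 3.215 1.289 -3.035
vertex 2.37 1.687 -2.864
endloop
endfacet
facet normal -0.417 0.616 0.668
outer loop
vertex 3.155 2.222 -2.868
vertex 2.37 1.687 -2.864
vertex 3.385 1.051 -1.645
endloop
endfacet
facet normal -0.119 0.167 -0.979
outer loop
vertex 2.37 1.687 -2.864
vertex 3.215 1.289 -3.035
vertex 2.431 0.754 -3.031
endloop
endfacet
facet normal -0.798 -0.156 0.583
outer loop
vertex 2.37 1.687 -2.864
vertex 2.431 0.754 -3.031
vertex 3.385 1.051 -1.645
endloop
endfacet
facet normal -0.119 0.167 -0.979
outer loop
vertex 2.431 0.754 -3.031
vertex 3.215 1.289 -3.035
vertex 3.276 0.356 -3.202
endloop
endfacet
facet normal -0.321 -0.856 0.405
outer loop
vertex 2.431 0.754 -3.031
vertex 3.276 0.356 -3.202
vertex 3.385 1.051 -1.645
endloop
endfacet
facet normal -0.119 0.167 -0.979
outer loop
vertex 3.276 0.356 -3.202
vertex 3.215 1.289 -3.035
vertex 4.061 0.891 -3.206
endloop
endfacet
facet normal 0.536 -0.784 0.313
outer loop
vertex 3.276 0.356 -3.202
vertex 4.061 0.891 -3.206
vertex 3.385 1.051 -1.645
endloop
endfacet
facet normal 0.073 0.356 0.931
outer loop
vertex 3.967 -0.548 -0.216
vertex 3.08 -1.246 0.121
vertex 4.19 -1.634 0.182
endloop
endfacet
facet normal 0.708 0.367 0.604
outer loop
vertex 3.967 -0.548 -0.216
vertex 4.19 -1.634 0.182
vertex 4.773 -1.219 -0.754
endloop
endfacet
facet normal 0.645 0.764 0.015
outer loop
vertex 3.967 -0.548 -0.216
vertex 4.773 -1.219 -0.754
vertex 4.023 -0.573 -1.392
endloop
endfacet
facet normal -0.028 0.999 -0.023
outer loop
vertex 3.967 -0.548 -0.216
vertex 4.023 -0.573 -1.392
vertex 2.977 -0.59 -0.851
endloop
endfacet
facet normal -0.381 0.747 0.545
outer loop
vertex 3.967 -0.548 -0.216
vertex 2.977 -0.59 -0.851
vertex 3.08 -1.246 0.121
endloop
endfacet
facet normal 0.864 -0.301 0.404
outer loop
vertex 4.773 -1.219 -0.754
vertex 4.19 -1.634 0.182
vertex 4.383 -2.33 -0.749
endloop
endfacet
facet normal -0.162 -0.317 0.934
outer loop
vertex 4.19 -1.634 0.182
vertex 3.08 -1.246 0.121
vertex 3.337 -2.347 -0.208
endloop
endfacet
facet normal -0.897 0.316 0.309
outer loop
vertex 3.08 -1.246 0.121
vertex 2.977 -0.59 -0.851
vertex 2.587 -1.701 -0.846
endloop
endfacet
facet normal -0.326 0.723 -0.608
outer loop
vertex 2.977 -0.59 -0.851
vertex 4.023 -0.573 -1.392
vertex 3.17 -1.286 -1.782
endloop
endfacet
facet normal 0.762 0.342 -0.550
outer loop
vertex 4.023 -0.573 -1.392
vertex 4.773 -1.219 -0.754
vertex 4.28 -1.674 -1.721
endloop
endfacet
facet normal 0.028 -0.999 0.023
outer loop
vertex 3.393 -2.372 -1.384
vertex 4.383 -2.33 -0.749
vertex 3.337 -2.347 -0.208
endloop
endfacet
facet normal -0.645 -0.764 -0.015
outer loop
vertex 3.393 -2.372 -1.384
vertex 3.337 -2.347 -0.208
vertex 2.587 -1.701 -0.846
endloop
endfacet
facet normal -0.708 -0.367 -0.604
outer loop
vertex 3.393 -2.372 -1.384
vertex 2.587 -1.701 -0.846
vertex 3.17 -1.286 -1.782
endloop
endfacet
facet normal -0.073 -0.356 -0.931
outer loop
vertex 3.393 -2.372 -1.384
vertex 3.17 -1.286 -1.782
vertex 4.28 -1.674 -1.721
endloop
endfacet
facet normal 0.381 -0.747 -0.545
outer loop
vertex 3.393 -2.372 -1.384
vertex 4.28 -1.674 -1.721
vertex 4.383 -2.33 -0.749
endloop
endfacet
facet normal 0.326 -0.723 0.608
outer loop
vertex 3.337 -2.347 -0.208
vertex 4.383 -2.33 -0.749
vertex 4.19 -1.634 0.182
endloop
endfacet
facet normal -0.762 -0.342 0.550
outer loop
vertex 2.587 -1.701 -0.846
vertex 3.337 -2.347 -0.208
vertex 3.08 -1.246 0.121
endloop
endfacet
facet normal -0.864 0.301 -0.404
outer loop
vertex 3.17 -1.286 -1.782
vertex 2.587 -1.701 -0.846
vertex 2.977 -0.59 -0.851
endloop
endfacet
facet normal 0.162 0.317 -0.934
outer loop
vertex 4.28 -1.674 -1.721
vertex 3.17 -1.286 -1.782
vertex 4.023 -0.573 -1.392
endloop
endfacet
facet normal 0.897 -0.316 -0.309
outer loop
vertex 4.383 -2.33 -0.749
vertex 4.28 -1.674 -1.721
vertex 4.773 -1.219 -0.754
endloop
endfacet
facet normal 0.581 0.516 -0.629
outer loop
vertex 0.586 1.769 1.012
vertex 0.042 1.83 0.56
vertex 0.145 2.324 1.06
endloop
endfacet
facet normal 0.281 0.141 0.949
outer loop
vertex 0.586 1.769 1.012
vertex 0.145 2.324 1.06
vertex -0.882 1.01 1.56
endloop
endfacet
facet normal 0.582 0.515 -0.629
outer loop
vertex 0.145 2.324 1.06
vertex 0.042 1.83 0.56
vertex -0.398 2.385 0.607
endloop
endfacet
facet normal -0.467 0.609 0.641
outer loop
vertex 0.145 2.324 1.06
vertex -0.398 2.385 0.607
vertex -0.882 1.01 1.56
endloop
endfacet
facet normal 0.582 0.515 -0.629
outer loop
vertex -0.398 2.385 0.607
vertex 0.042 1.83 0.56
vertex -0.501 1.891 0.107
endloop
endfacet
facet normal -0.956 0.281 -0.080
outer loop
vertex -0.398 2.385 0.607
vertex -0.501 1.891 0.107
vertex -0.882 1.01 1.56
endloop
endfacet
facet normal 0.582 0.516 -0.628
outer loop
vertex -0.501 1.891 0.107
vertex 0.042 1.83 0.56
vertex -0.061 1.337 0.06
endloop
endfacet
facet normal -0.700 -0.514 -0.495
outer loop
vertex -0.501 1.891 0.107
vertex -0.061 1.337 0.06
vertex -0.882 1.01 1.56
endloop
endfacet
facet normal 0.581 0.517 -0.629
outer loop
vertex -0.061 1.337 0.06
vertex 0.042 1.83 0.56
vertex 0.483 1.276 0.512
endloop
endfacet
facet normal 0.047 -0.981 -0.188
outer loop
vertex -0.061 1.337 0.06
vertex 0.483 1.276 0.512
vertex -0.882 1.01 1.56
endloop
endfacet
facet normal 0.581 0.517 -0.629
outer loop
vertex 0.483 1.276 0.512
vertex 0.042 1.83 0.56
vertex 0.586 1.769 1.012
endloop
endfacet
facet normal 0.537 -0.653 0.534
outer loop
vertex 0.483 1.276 0.512
vertex 0.586 1.769 1.012
vertex -0.882 1.01 1.56
endloop
endfacet

endsolid


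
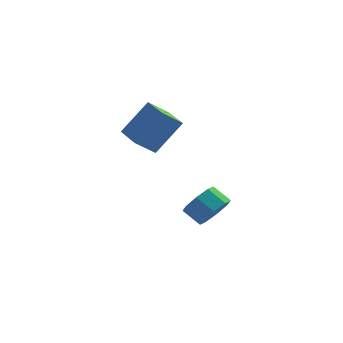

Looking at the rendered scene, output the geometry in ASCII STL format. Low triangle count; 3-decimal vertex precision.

solid 
facet normal 0.719 -0.405 -0.565
outer loop
vertex 0.562 -1.241 -2.281
vertex -0.111 -1.595 -2.883
vertex 0.396 -0.77 -2.83
endloop
endfacet
facet normal 0.659 0.658 0.365
outer loop
vertex 0.562 -1.241 -2.281
vertex 0.396 -0.77 -2.83
vertex -0.236 -0.79 -1.654
endloop
endfacet
facet normal 0.658 0.659 0.365
outer loop
vertex -0.236 -0.79 -1.654
vertex 0.396 -0.77 -2.83
vertex -0.402 -0.32 -2.204
endloop
endfacet
facet normal -0.719 0.406 0.564
outer loop
vertex -0.236 -0.79 -1.654
vertex -0.402 -0.32 -2.204
vertex -0.909 -1.145 -2.257
endloop
endfacet
facet normal 0.719 -0.406 -0.565
outer loop
vertex 0.396 -0.77 -2.83
vertex -0.111 -1.595 -2.883
vertex -0.067 -0.782 -3.411
endloop
endfacet
facet normal 0.308 0.914 -0.264
outer loop
vertex 0.396 -0.77 -2.83
vertex -0.067 -0.782 -3.411
vertex -0.402 -0.32 -2.204
endloop
endfacet
facet normal 0.308 0.914 -0.264
outer loop
vertex -0.402 -0.32 -2.204
vertex -0.067 -0.782 -3.411
vertex -0.865 -0.332 -2.784
endloop
endfacet
facet normal -0.719 0.405 0.565
outer loop
vertex -0.402 -0.32 -2.204
vertex -0.865 -0.332 -2.784
vertex -0.909 -1.145 -2.257
endloop
endfacet
facet normal 0.719 -0.405 -0.564
outer loop
vertex -0.067 -0.782 -3.411
vertex -0.111 -1.595 -2.883
vertex -0.555 -1.271 -3.682
endloop
endfacet
facet normal -0.224 0.634 -0.740
outer loop
vertex -0.067 -0.782 -3.411
vertex -0.555 -1.271 -3.682
vertex -0.865 -0.332 -2.784
endloop
endfacet
facet normal -0.223 0.634 -0.740
outer loop
vertex -0.865 -0.332 -2.784
vertex -0.555 -1.271 -3.682
vertex -1.353 -0.821 -3.056
endloop
endfacet
facet normal -0.720 0.405 0.564
outer loop
vertex -0.865 -0.332 -2.784
vertex -1.353 -0.821 -3.056
vertex -0.909 -1.145 -2.257
endloop
endfacet
facet normal 0.719 -0.405 -0.564
outer loop
vertex -0.555 -1.271 -3.682
vertex -0.111 -1.595 -2.883
vertex -0.784 -1.95 -3.486
endloop
endfacet
facet normal -0.623 -0.016 -0.782
outer loop
vertex -0.555 -1.271 -3.682
vertex -0.784 -1.95 -3.486
vertex -1.353 -0.821 -3.056
endloop
endfacet
facet normal -0.623 -0.017 -0.782
outer loop
vertex -1.353 -0.821 -3.056
vertex -0.784 -1.95 -3.486
vertex -1.582 -1.499 -2.859
endloop
endfacet
facet normal -0.719 0.407 0.564
outer loop
vertex -1.353 -0.821 -3.056
vertex -1.582 -1.499 -2.859
vertex -0.909 -1.145 -2.257
endloop
endfacet
facet normal 0.719 -0.406 -0.564
outer loop
vertex -0.784 -1.95 -3.486
vertex -0.111 -1.595 -2.883
vertex -0.618 -2.42 -2.936
endloop
endfacet
facet normal -0.658 -0.659 -0.364
outer loop
vertex -0.784 -1.95 -3.486
vertex -0.618 -2.42 -2.936
vertex -1.582 -1.499 -2.859
endloop
endfacet
facet normal -0.658 -0.658 -0.366
outer loop
vertex -1.582 -1.499 -2.859
vertex -0.618 -2.42 -2.936
vertex -1.416 -1.97 -2.31
endloop
endfacet
facet normal -0.719 0.405 0.565
outer loop
vertex -1.582 -1.499 -2.859
vertex -1.416 -1.97 -2.31
vertex -0.909 -1.145 -2.257
endloop
endfacet
facet normal 0.719 -0.405 -0.565
outer loop
vertex -0.618 -2.42 -2.936
vertex -0.111 -1.595 -2.883
vertex -0.155 -2.408 -2.356
endloop
endfacet
facet normal -0.308 -0.914 0.265
outer loop
vertex -0.618 -2.42 -2.936
vertex -0.155 -2.408 -2.356
vertex -1.416 -1.97 -2.31
endloop
endfacet
facet normal -0.308 -0.914 0.264
outer loop
vertex -1.416 -1.97 -2.31
vertex -0.155 -2.408 -2.356
vertex -0.953 -1.958 -1.729
endloop
endfacet
facet normal -0.719 0.406 0.565
outer loop
vertex -1.416 -1.97 -2.31
vertex -0.953 -1.958 -1.729
vertex -0.909 -1.145 -2.257
endloop
endfacet
facet normal 0.720 -0.405 -0.564
outer loop
vertex -0.155 -2.408 -2.356
vertex -0.111 -1.595 -2.883
vertex 0.333 -1.919 -2.084
endloop
endfacet
facet normal 0.223 -0.635 0.740
outer loop
vertex -0.155 -2.408 -2.356
vertex 0.333 -1.919 -2.084
vertex -0.953 -1.958 -1.729
endloop
endfacet
facet normal 0.224 -0.634 0.741
outer loop
vertex -0.953 -1.958 -1.729
vertex 0.333 -1.919 -2.084
vertex -0.465 -1.469 -1.458
endloop
endfacet
facet normal -0.719 0.405 0.564
outer loop
vertex -0.953 -1.958 -1.729
vertex -0.465 -1.469 -1.458
vertex -0.909 -1.145 -2.257
endloop
endfacet
facet normal 0.719 -0.407 -0.564
outer loop
vertex 0.333 -1.919 -2.084
vertex -0.111 -1.595 -2.883
vertex 0.562 -1.241 -2.281
endloop
endfacet
facet normal 0.623 0.017 0.782
outer loop
vertex 0.333 -1.919 -2.084
vertex 0.562 -1.241 -2.281
vertex -0.465 -1.469 -1.458
endloop
endfacet
facet normal 0.623 0.016 0.782
outer loop
vertex -0.465 -1.469 -1.458
vertex 0.562 -1.241 -2.281
vertex -0.236 -0.79 -1.654
endloop
endfacet
facet normal -0.719 0.405 0.564
outer loop
vertex -0.465 -1.469 -1.458
vertex -0.236 -0.79 -1.654
vertex -0.909 -1.145 -2.257
endloop
endfacet
facet normal -0.566 -0.291 -0.771
outer loop
vertex -3.586 -3.067 2.172
vertex -4.302 -1.636 2.158
vertex -2.714 -2.638 1.37
endloop
endfacet
facet normal 0.448 -0.894 0.009
outer loop
vertex -1.558 -2.044 2.942
vertex -3.586 -3.067 2.172
vertex -2.714 -2.638 1.37
endloop
endfacet
facet normal -0.567 -0.292 -0.771
outer loop
vertex -2.714 -2.638 1.37
vertex -4.302 -1.636 2.158
vertex -3.43 -1.208 1.355
endloop
endfacet
facet normal 0.692 0.340 -0.637
outer loop
vertex -3.43 -1.208 1.355
vertex -1.558 -2.044 2.942
vertex -2.714 -2.638 1.37
endloop
endfacet
facet normal -0.692 -0.340 0.637
outer loop
vertex -3.586 -3.067 2.172
vertex -3.146 -1.042 3.73
vertex -4.302 -1.636 2.158
endloop
endfacet
facet normal 0.448 -0.894 0.009
outer loop
vertex -2.43 -2.472 3.745
vertex -3.586 -3.067 2.172
vertex -1.558 -2.044 2.942
endloop
endfacet
facet normal -0.692 -0.340 0.637
outer loop
vertex -2.43 -2.472 3.745
vertex -3.146 -1.042 3.73
vertex -3.586 -3.067 2.172
endloop
endfacet
facet normal -0.447 0.894 -0.009
outer loop
vertex -4.302 -1.636 2.158
vertex -3.146 -1.042 3.73
vertex -3.43 -1.208 1.355
endloop
endfacet
facet normal 0.692 0.340 -0.637
outer loop
vertex -2.274 -0.613 2.928
vertex -1.558 -2.044 2.942
vertex -3.43 -1.208 1.355
endloop
endfacet
facet normal -0.448 0.894 -0.009
outer loop
vertex -3.43 -1.208 1.355
vertex -3.146 -1.042 3.73
vertex -2.274 -0.613 2.928
endloop
endfacet
facet normal 0.567 0.291 0.771
outer loop
vertex -2.274 -0.613 2.928
vertex -2.43 -2.472 3.745
vertex -1.558 -2.044 2.942
endloop
endfacet
facet normal 0.566 0.291 0.771
outer loop
vertex -3.146 -1.042 3.73
vertex -2.43 -2.472 3.745
vertex -2.274 -0.613 2.928
endloop
endfacet

endsolid
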